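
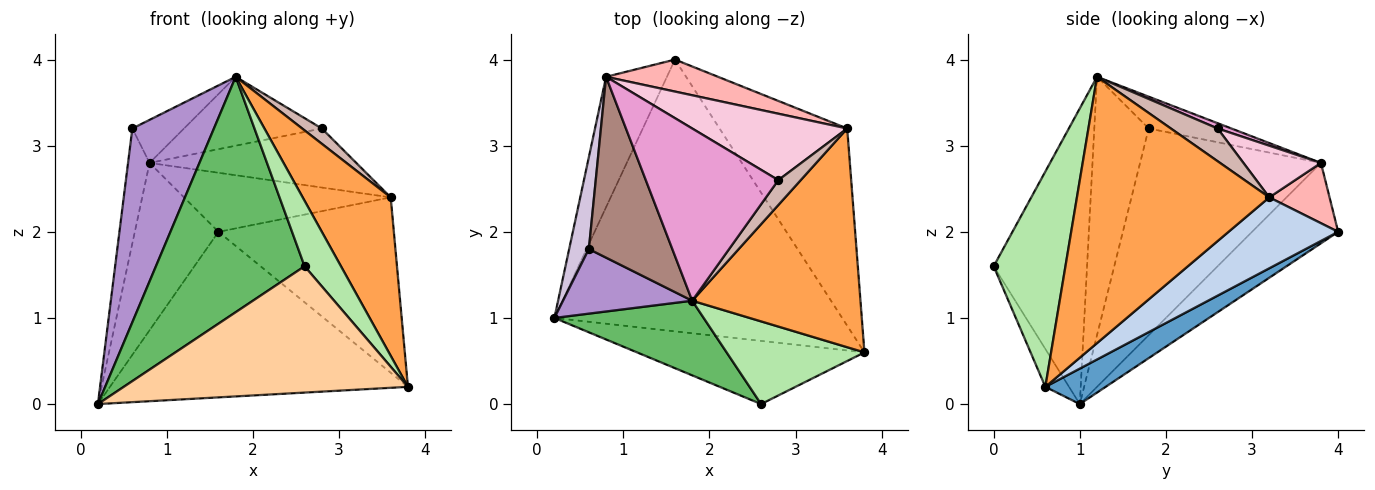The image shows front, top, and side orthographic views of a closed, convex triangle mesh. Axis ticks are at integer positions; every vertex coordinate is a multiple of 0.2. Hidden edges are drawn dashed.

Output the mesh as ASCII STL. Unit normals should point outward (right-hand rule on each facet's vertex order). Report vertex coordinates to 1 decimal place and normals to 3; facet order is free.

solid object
 facet normal 0.105 0.517 -0.849
  outer loop
   vertex 1.6 4.0 2.0
   vertex 3.8 0.6 0.2
   vertex 0.2 1.0 0.0
  endloop
 endfacet
 facet normal 0.383 0.614 -0.690
  outer loop
   vertex 3.6 3.2 2.4
   vertex 3.8 0.6 0.2
   vertex 1.6 4.0 2.0
  endloop
 endfacet
 facet normal 0.788 -0.361 0.498
  outer loop
   vertex 3.6 3.2 2.4
   vertex 1.8 1.2 3.8
   vertex 3.8 0.6 0.2
  endloop
 endfacet
 facet normal -0.074 -0.892 -0.446
  outer loop
   vertex 2.6 0.0 1.6
   vertex 0.2 1.0 0.0
   vertex 3.8 0.6 0.2
  endloop
 endfacet
 facet normal -0.514 -0.818 0.259
  outer loop
   vertex 2.6 0.0 1.6
   vertex 1.8 1.2 3.8
   vertex 0.2 1.0 0.0
  endloop
 endfacet
 facet normal 0.775 -0.393 0.496
  outer loop
   vertex 2.6 0.0 1.6
   vertex 3.8 0.6 0.2
   vertex 1.8 1.2 3.8
  endloop
 endfacet
 facet normal -0.630 0.612 -0.477
  outer loop
   vertex 0.8 3.8 2.8
   vertex 1.6 4.0 2.0
   vertex 0.2 1.0 0.0
  endloop
 endfacet
 facet normal 0.248 0.852 0.461
  outer loop
   vertex 0.8 3.8 2.8
   vertex 3.6 3.2 2.4
   vertex 1.6 4.0 2.0
  endloop
 endfacet
 facet normal -0.535 -0.802 0.267
  outer loop
   vertex 0.6 1.8 3.2
   vertex 0.2 1.0 0.0
   vertex 1.8 1.2 3.8
  endloop
 endfacet
 facet normal -0.989 0.118 0.094
  outer loop
   vertex 0.6 1.8 3.2
   vertex 0.8 3.8 2.8
   vertex 0.2 1.0 0.0
  endloop
 endfacet
 facet normal -0.347 0.217 0.912
  outer loop
   vertex 0.6 1.8 3.2
   vertex 1.8 1.2 3.8
   vertex 0.8 3.8 2.8
  endloop
 endfacet
 facet normal 0.780 -0.328 0.533
  outer loop
   vertex 2.8 2.6 3.2
   vertex 1.8 1.2 3.8
   vertex 3.6 3.2 2.4
  endloop
 endfacet
 facet normal 0.037 0.371 0.928
  outer loop
   vertex 2.8 2.6 3.2
   vertex 0.8 3.8 2.8
   vertex 1.8 1.2 3.8
  endloop
 endfacet
 facet normal 0.242 0.645 0.725
  outer loop
   vertex 2.8 2.6 3.2
   vertex 3.6 3.2 2.4
   vertex 0.8 3.8 2.8
  endloop
 endfacet
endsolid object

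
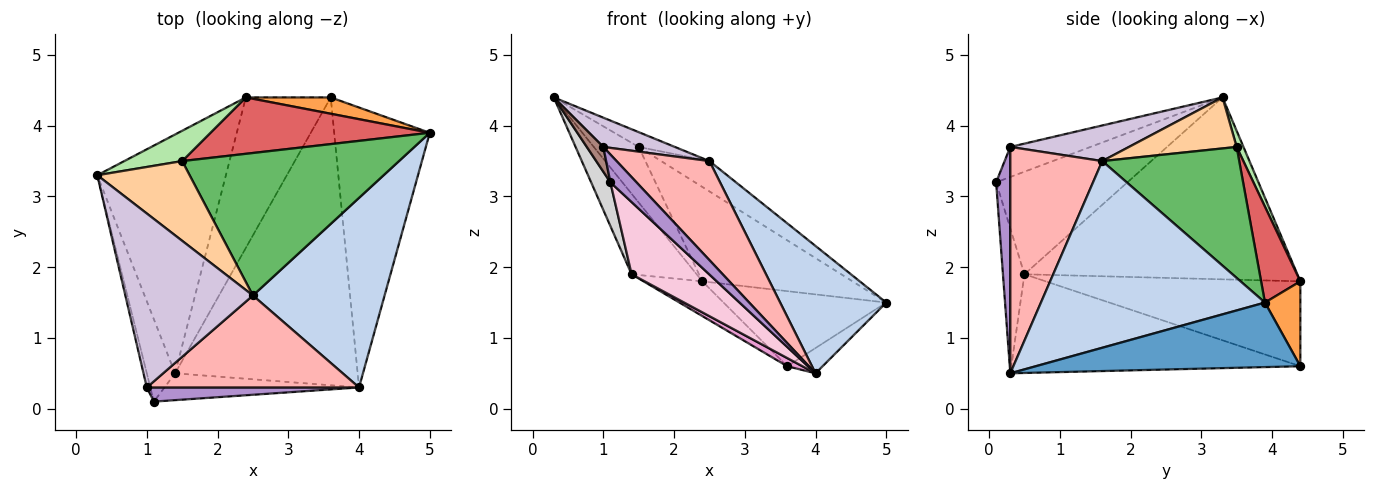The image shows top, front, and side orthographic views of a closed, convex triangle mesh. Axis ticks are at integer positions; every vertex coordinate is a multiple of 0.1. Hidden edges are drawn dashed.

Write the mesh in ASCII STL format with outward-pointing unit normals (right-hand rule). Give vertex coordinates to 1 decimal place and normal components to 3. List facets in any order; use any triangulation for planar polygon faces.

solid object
 facet normal 0.558 0.075 -0.827
  outer loop
   vertex 3.6 4.4 0.6
   vertex 5.0 3.9 1.5
   vertex 4.0 0.3 0.5
  endloop
 endfacet
 facet normal 0.762 -0.361 0.537
  outer loop
   vertex 2.5 1.6 3.5
   vertex 4.0 0.3 0.5
   vertex 5.0 3.9 1.5
  endloop
 endfacet
 facet normal 0.208 0.956 0.208
  outer loop
   vertex 2.4 4.4 1.8
   vertex 5.0 3.9 1.5
   vertex 3.6 4.4 0.6
  endloop
 endfacet
 facet normal 0.477 0.160 0.864
  outer loop
   vertex 1.5 3.5 3.7
   vertex 0.3 3.3 4.4
   vertex 2.5 1.6 3.5
  endloop
 endfacet
 facet normal 0.509 0.179 0.842
  outer loop
   vertex 1.5 3.5 3.7
   vertex 2.5 1.6 3.5
   vertex 5.0 3.9 1.5
  endloop
 endfacet
 facet normal 0.132 0.870 0.475
  outer loop
   vertex 1.5 3.5 3.7
   vertex 2.4 4.4 1.8
   vertex 0.3 3.3 4.4
  endloop
 endfacet
 facet normal 0.219 0.838 0.500
  outer loop
   vertex 1.5 3.5 3.7
   vertex 5.0 3.9 1.5
   vertex 2.4 4.4 1.8
  endloop
 endfacet
 facet normal 0.587 -0.593 0.551
  outer loop
   vertex 1.0 0.3 3.7
   vertex 4.0 0.3 0.5
   vertex 2.5 1.6 3.5
  endloop
 endfacet
 facet normal 0.435 -0.803 0.408
  outer loop
   vertex 1.0 0.3 3.7
   vertex 1.1 0.1 3.2
   vertex 4.0 0.3 0.5
  endloop
 endfacet
 facet normal 0.265 -0.160 0.951
  outer loop
   vertex 1.0 0.3 3.7
   vertex 2.5 1.6 3.5
   vertex 0.3 3.3 4.4
  endloop
 endfacet
 facet normal -0.973 -0.200 -0.114
  outer loop
   vertex 1.0 0.3 3.7
   vertex 0.3 3.3 4.4
   vertex 1.1 0.1 3.2
  endloop
 endfacet
 facet normal -0.698 0.161 -0.698
  outer loop
   vertex 1.4 0.5 1.9
   vertex 2.4 4.4 1.8
   vertex 3.6 4.4 0.6
  endloop
 endfacet
 facet normal -0.475 -0.025 -0.879
  outer loop
   vertex 1.4 0.5 1.9
   vertex 3.6 4.4 0.6
   vertex 4.0 0.3 0.5
  endloop
 endfacet
 facet normal -0.251 -0.907 -0.337
  outer loop
   vertex 1.4 0.5 1.9
   vertex 4.0 0.3 0.5
   vertex 1.1 0.1 3.2
  endloop
 endfacet
 facet normal -0.802 0.191 -0.567
  outer loop
   vertex 1.4 0.5 1.9
   vertex 0.3 3.3 4.4
   vertex 2.4 4.4 1.8
  endloop
 endfacet
 facet normal -0.955 -0.140 -0.263
  outer loop
   vertex 1.4 0.5 1.9
   vertex 1.1 0.1 3.2
   vertex 0.3 3.3 4.4
  endloop
 endfacet
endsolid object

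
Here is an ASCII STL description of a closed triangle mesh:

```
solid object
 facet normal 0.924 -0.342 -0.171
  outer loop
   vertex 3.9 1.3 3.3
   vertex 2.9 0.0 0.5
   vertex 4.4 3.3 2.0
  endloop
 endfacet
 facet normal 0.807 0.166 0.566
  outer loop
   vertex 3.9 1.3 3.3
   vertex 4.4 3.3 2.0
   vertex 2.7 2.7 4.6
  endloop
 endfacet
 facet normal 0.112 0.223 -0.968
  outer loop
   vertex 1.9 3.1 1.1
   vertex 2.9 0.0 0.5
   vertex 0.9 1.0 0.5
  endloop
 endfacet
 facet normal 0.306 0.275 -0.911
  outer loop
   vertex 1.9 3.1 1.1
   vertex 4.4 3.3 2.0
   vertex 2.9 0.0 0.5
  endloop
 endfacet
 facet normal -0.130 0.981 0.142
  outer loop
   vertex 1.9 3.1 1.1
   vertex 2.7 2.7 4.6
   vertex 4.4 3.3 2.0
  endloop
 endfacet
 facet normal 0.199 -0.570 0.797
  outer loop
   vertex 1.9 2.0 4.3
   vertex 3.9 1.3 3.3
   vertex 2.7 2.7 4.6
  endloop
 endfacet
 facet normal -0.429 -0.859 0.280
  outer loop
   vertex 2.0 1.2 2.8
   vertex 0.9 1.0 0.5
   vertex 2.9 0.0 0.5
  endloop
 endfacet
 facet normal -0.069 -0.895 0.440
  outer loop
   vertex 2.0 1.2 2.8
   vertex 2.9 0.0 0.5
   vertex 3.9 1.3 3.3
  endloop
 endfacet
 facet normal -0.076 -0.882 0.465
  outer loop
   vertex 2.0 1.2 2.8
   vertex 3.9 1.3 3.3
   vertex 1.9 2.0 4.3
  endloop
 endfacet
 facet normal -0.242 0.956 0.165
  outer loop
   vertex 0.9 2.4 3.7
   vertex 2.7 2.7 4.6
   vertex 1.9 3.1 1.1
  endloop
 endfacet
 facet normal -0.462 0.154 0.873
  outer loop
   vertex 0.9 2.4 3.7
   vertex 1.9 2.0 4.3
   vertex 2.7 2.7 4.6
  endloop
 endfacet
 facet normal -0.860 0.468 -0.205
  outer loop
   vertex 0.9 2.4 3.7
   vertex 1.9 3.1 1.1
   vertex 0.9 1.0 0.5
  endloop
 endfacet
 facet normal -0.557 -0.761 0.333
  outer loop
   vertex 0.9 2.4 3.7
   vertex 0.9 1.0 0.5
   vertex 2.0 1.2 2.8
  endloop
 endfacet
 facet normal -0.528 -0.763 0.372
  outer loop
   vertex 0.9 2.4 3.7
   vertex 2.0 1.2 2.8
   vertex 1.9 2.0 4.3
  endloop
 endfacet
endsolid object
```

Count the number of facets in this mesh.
14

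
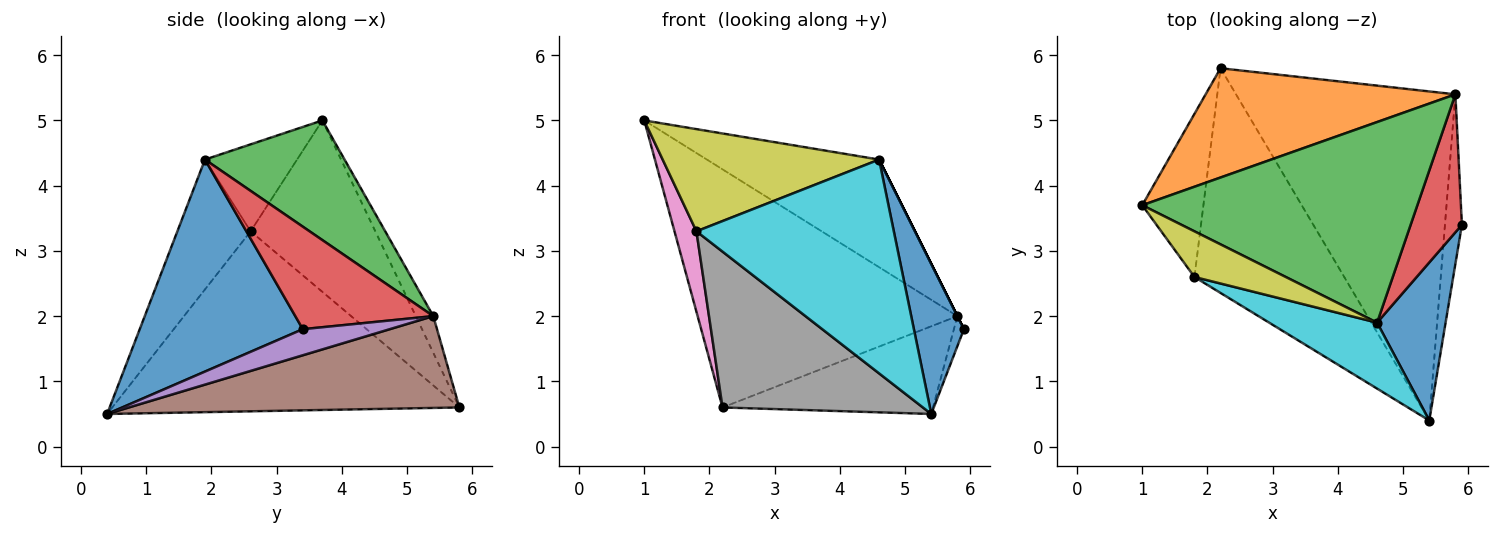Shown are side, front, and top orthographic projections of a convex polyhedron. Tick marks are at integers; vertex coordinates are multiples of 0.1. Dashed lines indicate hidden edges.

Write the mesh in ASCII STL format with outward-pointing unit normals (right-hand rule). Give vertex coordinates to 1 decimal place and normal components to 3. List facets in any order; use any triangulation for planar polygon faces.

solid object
 facet normal 0.913 -0.280 0.295
  outer loop
   vertex 4.6 1.9 4.4
   vertex 5.4 0.4 0.5
   vertex 5.9 3.4 1.8
  endloop
 endfacet
 facet normal -0.061 0.907 0.416
  outer loop
   vertex 5.8 5.4 2.0
   vertex 2.2 5.8 0.6
   vertex 1.0 3.7 5.0
  endloop
 endfacet
 facet normal 0.358 0.442 0.823
  outer loop
   vertex 5.8 5.4 2.0
   vertex 1.0 3.7 5.0
   vertex 4.6 1.9 4.4
  endloop
 endfacet
 facet normal 0.894 0.000 0.447
  outer loop
   vertex 5.8 5.4 2.0
   vertex 4.6 1.9 4.4
   vertex 5.9 3.4 1.8
  endloop
 endfacet
 facet normal 0.835 0.096 -0.542
  outer loop
   vertex 5.8 5.4 2.0
   vertex 5.9 3.4 1.8
   vertex 5.4 0.4 0.5
  endloop
 endfacet
 facet normal 0.375 0.239 -0.896
  outer loop
   vertex 5.8 5.4 2.0
   vertex 5.4 0.4 0.5
   vertex 2.2 5.8 0.6
  endloop
 endfacet
 facet normal -0.929 -0.164 -0.331
  outer loop
   vertex 1.8 2.6 3.3
   vertex 1.0 3.7 5.0
   vertex 2.2 5.8 0.6
  endloop
 endfacet
 facet normal -0.703 -0.406 -0.585
  outer loop
   vertex 1.8 2.6 3.3
   vertex 2.2 5.8 0.6
   vertex 5.4 0.4 0.5
  endloop
 endfacet
 facet normal -0.362 -0.851 0.380
  outer loop
   vertex 1.8 2.6 3.3
   vertex 4.6 1.9 4.4
   vertex 1.0 3.7 5.0
  endloop
 endfacet
 facet normal -0.334 -0.901 0.278
  outer loop
   vertex 1.8 2.6 3.3
   vertex 5.4 0.4 0.5
   vertex 4.6 1.9 4.4
  endloop
 endfacet
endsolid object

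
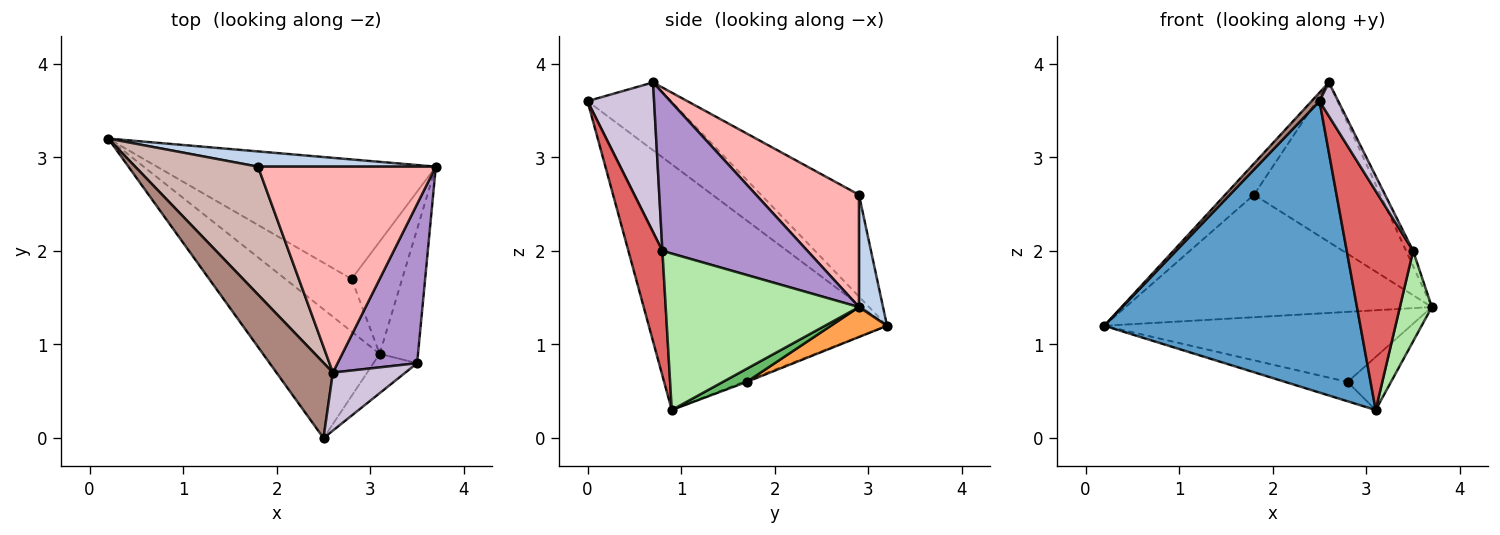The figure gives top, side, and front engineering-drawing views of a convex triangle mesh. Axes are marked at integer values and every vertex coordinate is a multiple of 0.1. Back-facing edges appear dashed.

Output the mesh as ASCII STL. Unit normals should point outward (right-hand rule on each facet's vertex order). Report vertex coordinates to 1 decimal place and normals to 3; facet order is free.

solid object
 facet normal -0.648 -0.697 -0.308
  outer loop
   vertex 3.1 0.9 0.3
   vertex 2.5 0.0 3.6
   vertex 0.2 3.2 1.2
  endloop
 endfacet
 facet normal 0.078 0.989 0.123
  outer loop
   vertex 1.8 2.9 2.6
   vertex 3.7 2.9 1.4
   vertex 0.2 3.2 1.2
  endloop
 endfacet
 facet normal 0.092 0.504 -0.859
  outer loop
   vertex 2.8 1.7 0.6
   vertex 0.2 3.2 1.2
   vertex 3.7 2.9 1.4
  endloop
 endfacet
 facet normal -0.017 0.345 -0.938
  outer loop
   vertex 2.8 1.7 0.6
   vertex 3.1 0.9 0.3
   vertex 0.2 3.2 1.2
  endloop
 endfacet
 facet normal 0.228 0.416 -0.880
  outer loop
   vertex 2.8 1.7 0.6
   vertex 3.7 2.9 1.4
   vertex 3.1 0.9 0.3
  endloop
 endfacet
 facet normal 0.959 -0.158 -0.235
  outer loop
   vertex 3.5 0.8 2.0
   vertex 3.1 0.9 0.3
   vertex 3.7 2.9 1.4
  endloop
 endfacet
 facet normal 0.451 -0.879 -0.158
  outer loop
   vertex 3.5 0.8 2.0
   vertex 2.5 0.0 3.6
   vertex 3.1 0.9 0.3
  endloop
 endfacet
 facet normal 0.447 0.548 0.707
  outer loop
   vertex 2.6 0.7 3.8
   vertex 3.7 2.9 1.4
   vertex 1.8 2.9 2.6
  endloop
 endfacet
 facet normal 0.893 0.043 0.449
  outer loop
   vertex 2.6 0.7 3.8
   vertex 3.5 0.8 2.0
   vertex 3.7 2.9 1.4
  endloop
 endfacet
 facet normal 0.872 -0.245 0.423
  outer loop
   vertex 2.6 0.7 3.8
   vertex 2.5 0.0 3.6
   vertex 3.5 0.8 2.0
  endloop
 endfacet
 facet normal -0.767 -0.073 0.638
  outer loop
   vertex 2.6 0.7 3.8
   vertex 0.2 3.2 1.2
   vertex 2.5 0.0 3.6
  endloop
 endfacet
 facet normal -0.627 0.185 0.757
  outer loop
   vertex 2.6 0.7 3.8
   vertex 1.8 2.9 2.6
   vertex 0.2 3.2 1.2
  endloop
 endfacet
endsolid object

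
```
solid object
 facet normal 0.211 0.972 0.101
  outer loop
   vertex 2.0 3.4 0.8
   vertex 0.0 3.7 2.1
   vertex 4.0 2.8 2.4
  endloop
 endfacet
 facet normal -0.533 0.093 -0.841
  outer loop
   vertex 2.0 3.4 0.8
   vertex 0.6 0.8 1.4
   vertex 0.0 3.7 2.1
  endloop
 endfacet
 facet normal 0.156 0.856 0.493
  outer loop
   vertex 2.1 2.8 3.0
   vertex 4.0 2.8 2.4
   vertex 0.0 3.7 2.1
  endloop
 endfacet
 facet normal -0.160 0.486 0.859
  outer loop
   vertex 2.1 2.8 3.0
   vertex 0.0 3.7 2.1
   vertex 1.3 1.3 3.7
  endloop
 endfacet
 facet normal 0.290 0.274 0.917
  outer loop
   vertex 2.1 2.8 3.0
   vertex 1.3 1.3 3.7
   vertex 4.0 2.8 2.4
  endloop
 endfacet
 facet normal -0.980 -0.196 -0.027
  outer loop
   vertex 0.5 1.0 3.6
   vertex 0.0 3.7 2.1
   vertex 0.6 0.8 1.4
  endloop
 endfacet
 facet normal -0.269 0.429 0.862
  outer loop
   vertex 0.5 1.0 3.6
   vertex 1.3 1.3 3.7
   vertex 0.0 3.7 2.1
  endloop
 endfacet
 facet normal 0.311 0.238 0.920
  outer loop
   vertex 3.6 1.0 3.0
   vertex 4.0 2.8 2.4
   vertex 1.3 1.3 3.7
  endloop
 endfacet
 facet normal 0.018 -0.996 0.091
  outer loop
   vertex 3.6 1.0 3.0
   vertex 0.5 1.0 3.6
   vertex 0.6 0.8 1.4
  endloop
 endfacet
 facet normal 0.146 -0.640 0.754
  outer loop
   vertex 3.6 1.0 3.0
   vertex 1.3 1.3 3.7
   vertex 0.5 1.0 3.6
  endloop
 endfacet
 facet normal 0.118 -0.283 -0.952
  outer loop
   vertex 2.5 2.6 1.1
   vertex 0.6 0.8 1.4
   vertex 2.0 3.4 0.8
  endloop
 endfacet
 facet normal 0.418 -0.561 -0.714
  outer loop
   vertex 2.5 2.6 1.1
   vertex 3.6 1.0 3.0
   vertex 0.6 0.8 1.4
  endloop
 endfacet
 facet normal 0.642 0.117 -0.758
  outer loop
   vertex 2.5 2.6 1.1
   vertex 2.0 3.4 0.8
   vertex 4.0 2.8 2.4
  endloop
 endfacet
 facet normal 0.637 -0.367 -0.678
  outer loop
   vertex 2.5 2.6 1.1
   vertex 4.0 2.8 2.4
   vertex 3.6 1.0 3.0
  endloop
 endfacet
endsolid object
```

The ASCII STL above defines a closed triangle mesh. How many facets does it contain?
14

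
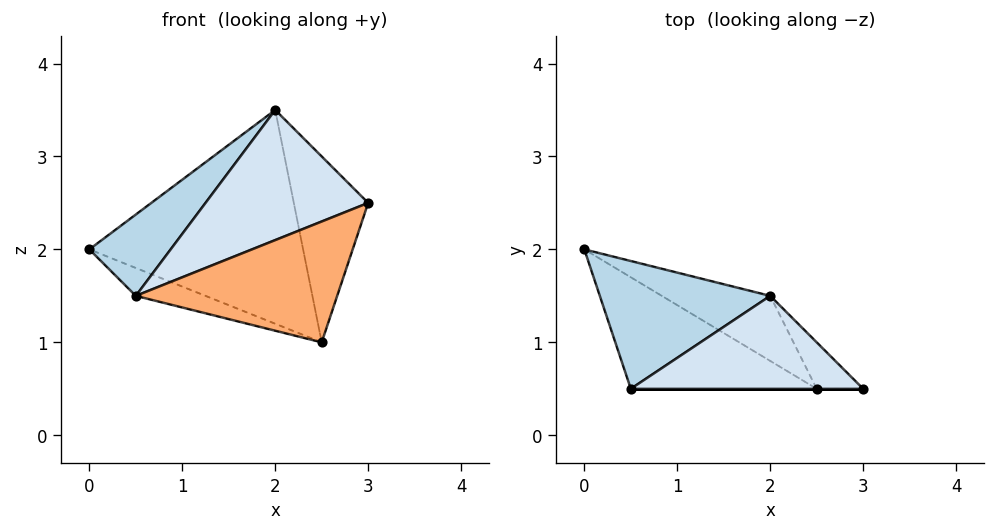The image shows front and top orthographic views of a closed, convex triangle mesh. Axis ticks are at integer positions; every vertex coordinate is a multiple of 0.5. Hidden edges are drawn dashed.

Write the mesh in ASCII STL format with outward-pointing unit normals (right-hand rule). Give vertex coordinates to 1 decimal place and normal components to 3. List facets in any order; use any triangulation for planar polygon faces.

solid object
 facet normal 0.416 0.870 -0.265
  outer loop
   vertex 2.5 0.5 1.0
   vertex 0.0 2.0 2.0
   vertex 2.0 1.5 3.5
  endloop
 endfacet
 facet normal 0.588 0.784 -0.196
  outer loop
   vertex 2.5 0.5 1.0
   vertex 2.0 1.5 3.5
   vertex 3.0 0.5 2.5
  endloop
 endfacet
 facet normal -0.609 -0.426 0.669
  outer loop
   vertex 0.5 0.5 1.5
   vertex 2.0 1.5 3.5
   vertex 0.0 2.0 2.0
  endloop
 endfacet
 facet normal -0.226 -0.793 0.566
  outer loop
   vertex 0.5 0.5 1.5
   vertex 3.0 0.5 2.5
   vertex 2.0 1.5 3.5
  endloop
 endfacet
 facet normal -0.236 0.236 -0.943
  outer loop
   vertex 0.5 0.5 1.5
   vertex 0.0 2.0 2.0
   vertex 2.5 0.5 1.0
  endloop
 endfacet
 facet normal 0.000 -1.000 0.000
  outer loop
   vertex 0.5 0.5 1.5
   vertex 2.5 0.5 1.0
   vertex 3.0 0.5 2.5
  endloop
 endfacet
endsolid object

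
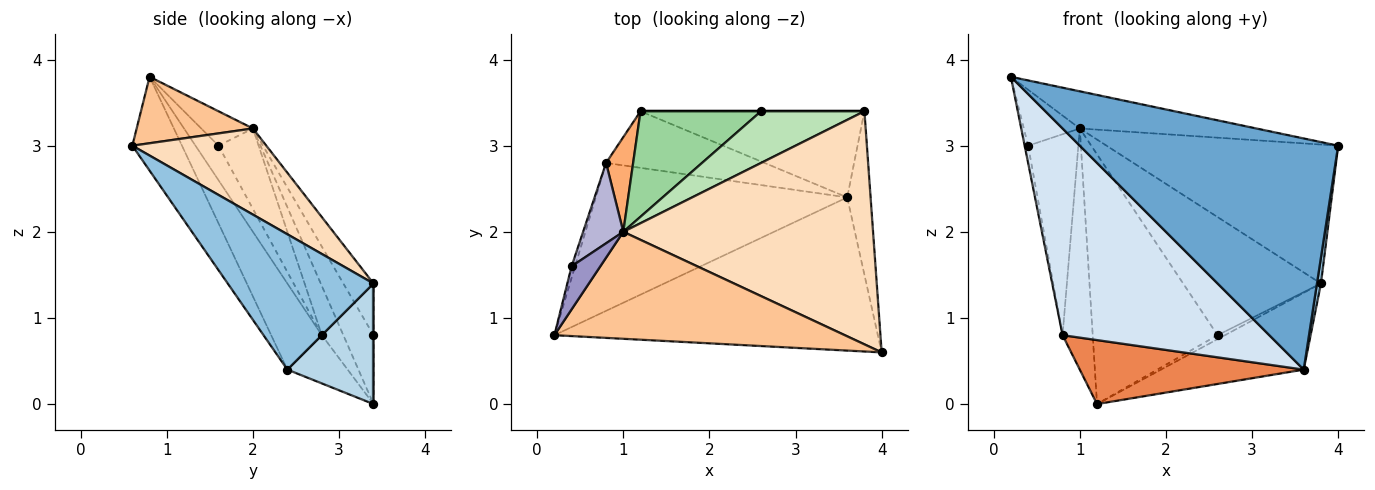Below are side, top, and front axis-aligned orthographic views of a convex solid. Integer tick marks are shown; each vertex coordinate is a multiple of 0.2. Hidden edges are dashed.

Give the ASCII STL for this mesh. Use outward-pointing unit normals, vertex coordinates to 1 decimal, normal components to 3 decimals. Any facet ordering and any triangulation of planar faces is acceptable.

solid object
 facet normal -0.158 -0.823 -0.545
  outer loop
   vertex 3.6 2.4 0.4
   vertex 4.0 0.6 3.0
   vertex 0.2 0.8 3.8
  endloop
 endfacet
 facet normal 0.985 -0.027 -0.170
  outer loop
   vertex 3.8 3.4 1.4
   vertex 4.0 0.6 3.0
   vertex 3.6 2.4 0.4
  endloop
 endfacet
 facet normal 0.373 0.618 -0.692
  outer loop
   vertex 3.8 3.4 1.4
   vertex 3.6 2.4 0.4
   vertex 1.2 3.4 0.0
  endloop
 endfacet
 facet normal -0.195 -0.798 -0.571
  outer loop
   vertex 0.8 2.8 0.8
   vertex 3.6 2.4 0.4
   vertex 0.2 0.8 3.8
  endloop
 endfacet
 facet normal -0.198 -0.734 -0.649
  outer loop
   vertex 0.8 2.8 0.8
   vertex 1.2 3.4 0.0
   vertex 3.6 2.4 0.4
  endloop
 endfacet
 facet normal -0.554 0.775 0.305
  outer loop
   vertex 1.0 2.0 3.2
   vertex 1.2 3.4 0.0
   vertex 0.8 2.8 0.8
  endloop
 endfacet
 facet normal 0.211 0.321 0.923
  outer loop
   vertex 1.0 2.0 3.2
   vertex 0.2 0.8 3.8
   vertex 4.0 0.6 3.0
  endloop
 endfacet
 facet normal 0.284 0.491 0.824
  outer loop
   vertex 1.0 2.0 3.2
   vertex 4.0 0.6 3.0
   vertex 3.8 3.4 1.4
  endloop
 endfacet
 facet normal 0.000 1.000 0.000
  outer loop
   vertex 2.6 3.4 0.8
   vertex 3.8 3.4 1.4
   vertex 1.2 3.4 0.0
  endloop
 endfacet
 facet normal -0.217 0.899 0.380
  outer loop
   vertex 2.6 3.4 0.8
   vertex 1.2 3.4 0.0
   vertex 1.0 2.0 3.2
  endloop
 endfacet
 facet normal -0.197 0.898 0.393
  outer loop
   vertex 2.6 3.4 0.8
   vertex 1.0 2.0 3.2
   vertex 3.8 3.4 1.4
  endloop
 endfacet
 facet normal -0.984 0.148 -0.098
  outer loop
   vertex 0.4 1.6 3.0
   vertex 0.8 2.8 0.8
   vertex 0.2 0.8 3.8
  endloop
 endfacet
 facet normal -0.590 0.640 0.492
  outer loop
   vertex 0.4 1.6 3.0
   vertex 0.2 0.8 3.8
   vertex 1.0 2.0 3.2
  endloop
 endfacet
 facet normal -0.596 0.745 0.298
  outer loop
   vertex 0.4 1.6 3.0
   vertex 1.0 2.0 3.2
   vertex 0.8 2.8 0.8
  endloop
 endfacet
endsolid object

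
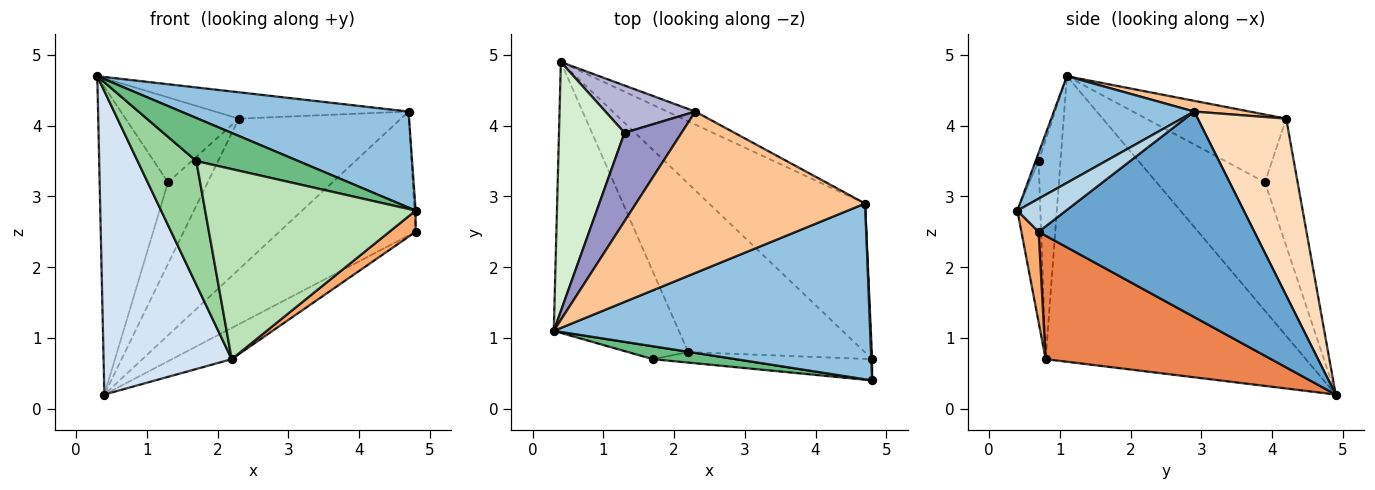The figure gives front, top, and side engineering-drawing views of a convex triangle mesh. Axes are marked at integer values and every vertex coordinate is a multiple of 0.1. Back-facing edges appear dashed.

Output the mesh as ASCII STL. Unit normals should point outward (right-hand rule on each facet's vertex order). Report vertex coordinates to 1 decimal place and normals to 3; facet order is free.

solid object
 facet normal 0.711 0.450 -0.540
  outer loop
   vertex 4.7 2.9 4.2
   vertex 4.8 0.7 2.5
   vertex 0.4 4.9 0.2
  endloop
 endfacet
 facet normal 0.284 -0.460 0.841
  outer loop
   vertex 4.7 2.9 4.2
   vertex 0.3 1.1 4.7
   vertex 4.8 0.4 2.8
  endloop
 endfacet
 facet normal 0.999 0.026 0.026
  outer loop
   vertex 4.7 2.9 4.2
   vertex 4.8 0.4 2.8
   vertex 4.8 0.7 2.5
  endloop
 endfacet
 facet normal -0.835 -0.411 -0.366
  outer loop
   vertex 2.2 0.8 0.7
   vertex 0.3 1.1 4.7
   vertex 0.4 4.9 0.2
  endloop
 endfacet
 facet normal 0.567 0.150 -0.810
  outer loop
   vertex 2.2 0.8 0.7
   vertex 0.4 4.9 0.2
   vertex 4.8 0.7 2.5
  endloop
 endfacet
 facet normal 0.420 -0.642 -0.642
  outer loop
   vertex 2.2 0.8 0.7
   vertex 4.8 0.7 2.5
   vertex 4.8 0.4 2.8
  endloop
 endfacet
 facet normal 0.046 0.161 0.986
  outer loop
   vertex 2.3 4.2 4.1
   vertex 0.3 1.1 4.7
   vertex 4.7 2.9 4.2
  endloop
 endfacet
 facet normal 0.477 0.875 -0.075
  outer loop
   vertex 2.3 4.2 4.1
   vertex 4.7 2.9 4.2
   vertex 0.4 4.9 0.2
  endloop
 endfacet
 facet normal -0.028 -0.958 0.287
  outer loop
   vertex 1.7 0.7 3.5
   vertex 4.8 0.4 2.8
   vertex 0.3 1.1 4.7
  endloop
 endfacet
 facet normal -0.348 -0.933 -0.095
  outer loop
   vertex 1.7 0.7 3.5
   vertex 0.3 1.1 4.7
   vertex 2.2 0.8 0.7
  endloop
 endfacet
 facet normal -0.108 -0.993 -0.055
  outer loop
   vertex 1.7 0.7 3.5
   vertex 2.2 0.8 0.7
   vertex 4.8 0.4 2.8
  endloop
 endfacet
 facet normal -0.777 0.490 0.396
  outer loop
   vertex 1.3 3.9 3.2
   vertex 0.4 4.9 0.2
   vertex 0.3 1.1 4.7
  endloop
 endfacet
 facet normal -0.651 0.526 0.548
  outer loop
   vertex 1.3 3.9 3.2
   vertex 0.3 1.1 4.7
   vertex 2.3 4.2 4.1
  endloop
 endfacet
 facet normal -0.579 0.705 0.409
  outer loop
   vertex 1.3 3.9 3.2
   vertex 2.3 4.2 4.1
   vertex 0.4 4.9 0.2
  endloop
 endfacet
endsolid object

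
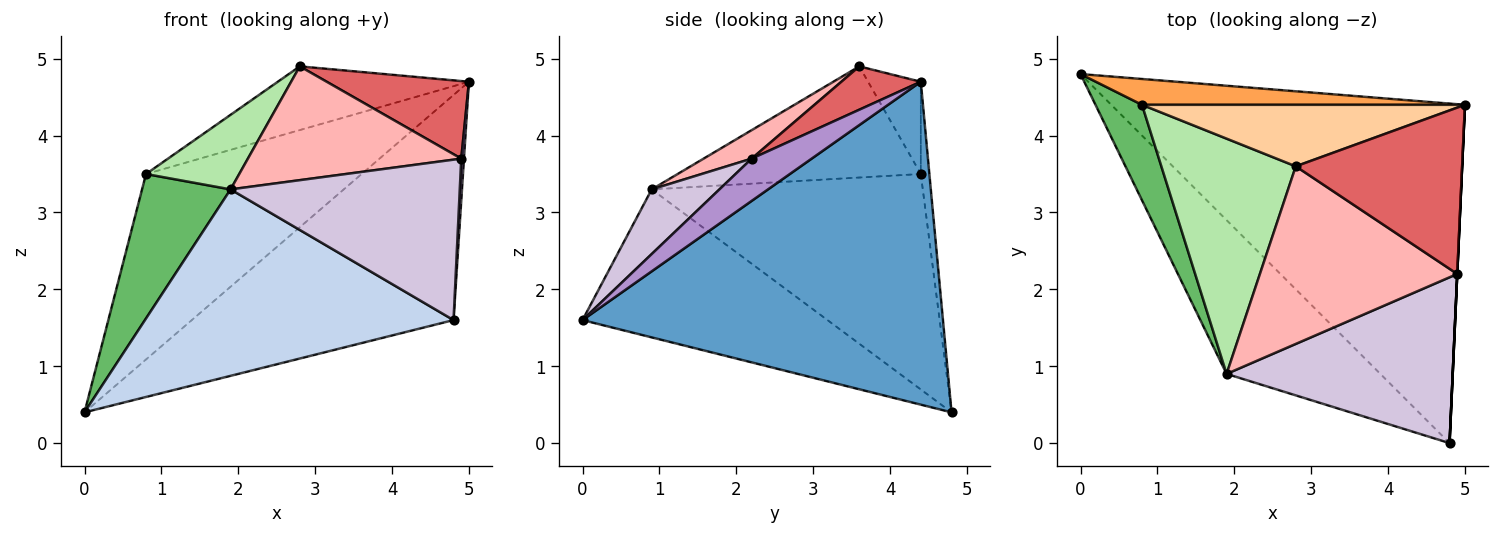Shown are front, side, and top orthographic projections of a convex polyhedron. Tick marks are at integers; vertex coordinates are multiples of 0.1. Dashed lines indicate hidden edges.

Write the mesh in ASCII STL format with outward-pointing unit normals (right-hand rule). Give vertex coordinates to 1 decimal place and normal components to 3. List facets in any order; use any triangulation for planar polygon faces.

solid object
 facet normal 0.606 0.440 -0.663
  outer loop
   vertex 4.8 0.0 1.6
   vertex 0.0 4.8 0.4
   vertex 5.0 4.4 4.7
  endloop
 endfacet
 facet normal -0.522 -0.658 -0.543
  outer loop
   vertex 1.9 0.9 3.3
   vertex 0.0 4.8 0.4
   vertex 4.8 0.0 1.6
  endloop
 endfacet
 facet normal -0.039 0.990 0.138
  outer loop
   vertex 0.8 4.4 3.5
   vertex 5.0 4.4 4.7
   vertex 0.0 4.8 0.4
  endloop
 endfacet
 facet normal -0.195 0.706 0.681
  outer loop
   vertex 0.8 4.4 3.5
   vertex 2.8 3.6 4.9
   vertex 5.0 4.4 4.7
  endloop
 endfacet
 facet normal -0.931 -0.304 0.201
  outer loop
   vertex 0.8 4.4 3.5
   vertex 0.0 4.8 0.4
   vertex 1.9 0.9 3.3
  endloop
 endfacet
 facet normal -0.619 -0.237 0.749
  outer loop
   vertex 0.8 4.4 3.5
   vertex 1.9 0.9 3.3
   vertex 2.8 3.6 4.9
  endloop
 endfacet
 facet normal 0.230 -0.411 0.882
  outer loop
   vertex 4.9 2.2 3.7
   vertex 5.0 4.4 4.7
   vertex 2.8 3.6 4.9
  endloop
 endfacet
 facet normal 0.121 -0.536 0.836
  outer loop
   vertex 4.9 2.2 3.7
   vertex 2.8 3.6 4.9
   vertex 1.9 0.9 3.3
  endloop
 endfacet
 facet normal 0.999 -0.045 0.000
  outer loop
   vertex 4.9 2.2 3.7
   vertex 4.8 0.0 1.6
   vertex 5.0 4.4 4.7
  endloop
 endfacet
 facet normal 0.201 -0.681 0.704
  outer loop
   vertex 4.9 2.2 3.7
   vertex 1.9 0.9 3.3
   vertex 4.8 0.0 1.6
  endloop
 endfacet
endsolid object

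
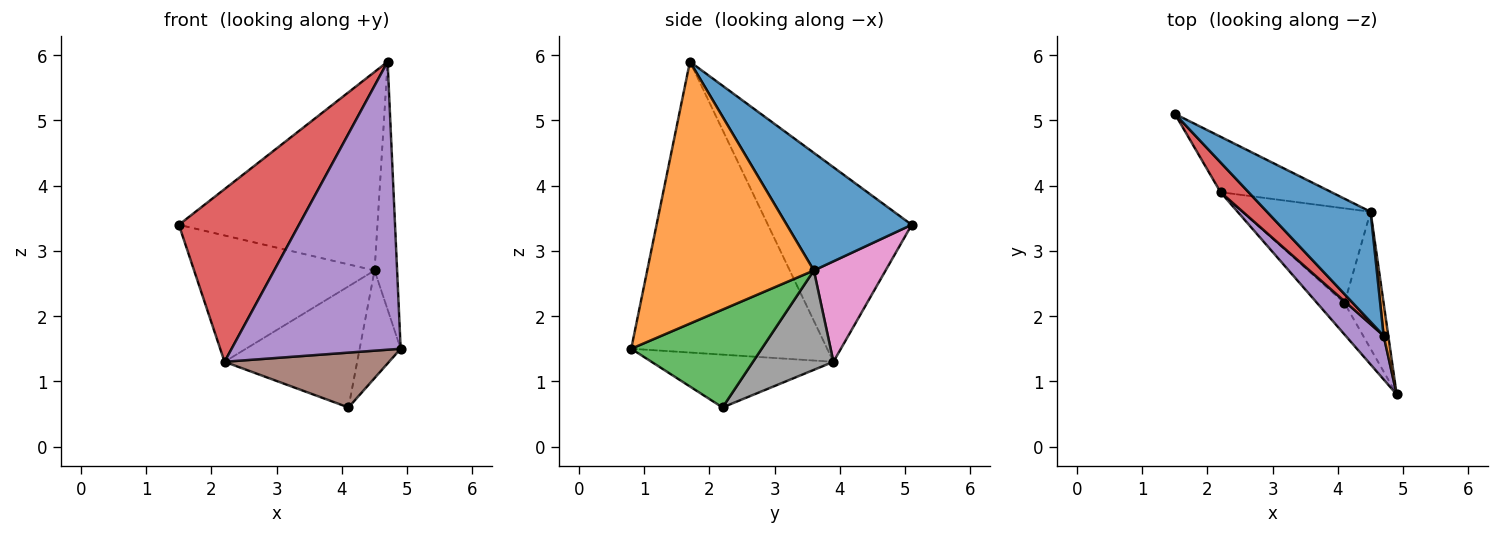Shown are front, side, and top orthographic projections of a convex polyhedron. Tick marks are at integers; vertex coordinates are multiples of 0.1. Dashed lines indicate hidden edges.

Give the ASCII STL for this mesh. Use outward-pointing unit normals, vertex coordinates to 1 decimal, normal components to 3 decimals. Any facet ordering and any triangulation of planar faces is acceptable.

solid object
 facet normal 0.482 0.766 0.425
  outer loop
   vertex 4.5 3.6 2.7
   vertex 1.5 5.1 3.4
   vertex 4.7 1.7 5.9
  endloop
 endfacet
 facet normal 0.991 0.134 0.018
  outer loop
   vertex 4.5 3.6 2.7
   vertex 4.7 1.7 5.9
   vertex 4.9 0.8 1.5
  endloop
 endfacet
 facet normal 0.891 0.280 -0.357
  outer loop
   vertex 4.5 3.6 2.7
   vertex 4.9 0.8 1.5
   vertex 4.1 2.2 0.6
  endloop
 endfacet
 facet normal -0.763 -0.637 0.110
  outer loop
   vertex 2.2 3.9 1.3
   vertex 4.7 1.7 5.9
   vertex 1.5 5.1 3.4
  endloop
 endfacet
 facet normal -0.754 -0.650 0.099
  outer loop
   vertex 2.2 3.9 1.3
   vertex 4.9 0.8 1.5
   vertex 4.7 1.7 5.9
  endloop
 endfacet
 facet normal -0.692 -0.626 -0.359
  outer loop
   vertex 2.2 3.9 1.3
   vertex 4.1 2.2 0.6
   vertex 4.9 0.8 1.5
  endloop
 endfacet
 facet normal 0.342 0.860 -0.378
  outer loop
   vertex 2.2 3.9 1.3
   vertex 1.5 5.1 3.4
   vertex 4.5 3.6 2.7
  endloop
 endfacet
 facet normal 0.431 0.711 -0.556
  outer loop
   vertex 2.2 3.9 1.3
   vertex 4.5 3.6 2.7
   vertex 4.1 2.2 0.6
  endloop
 endfacet
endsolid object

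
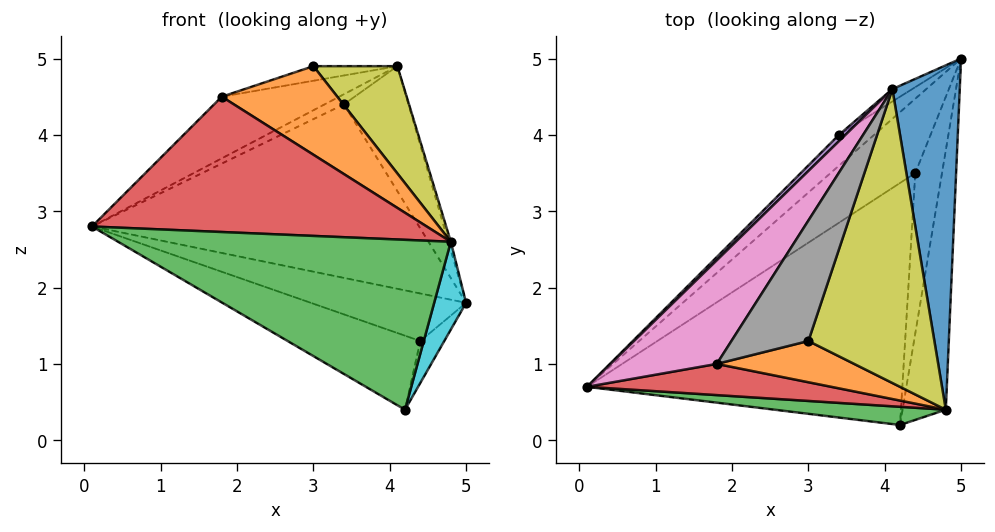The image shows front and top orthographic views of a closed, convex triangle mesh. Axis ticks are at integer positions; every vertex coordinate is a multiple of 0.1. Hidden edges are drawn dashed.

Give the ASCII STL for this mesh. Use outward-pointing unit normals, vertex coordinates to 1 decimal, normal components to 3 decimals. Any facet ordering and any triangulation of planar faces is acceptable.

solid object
 facet normal -0.542 0.453 -0.708
  outer loop
   vertex 4.4 3.5 1.3
   vertex 0.1 0.7 2.8
   vertex 5.0 5.0 1.8
  endloop
 endfacet
 facet normal -0.464 0.259 -0.847
  outer loop
   vertex 4.4 3.5 1.3
   vertex 4.2 0.2 0.4
   vertex 0.1 0.7 2.8
  endloop
 endfacet
 facet normal 0.170 0.250 -0.953
  outer loop
   vertex 4.4 3.5 1.3
   vertex 5.0 5.0 1.8
   vertex 4.2 0.2 0.4
  endloop
 endfacet
 facet normal -0.669 0.732 -0.130
  outer loop
   vertex 3.4 4.0 4.4
   vertex 5.0 5.0 1.8
   vertex 0.1 0.7 2.8
  endloop
 endfacet
 facet normal -0.742 0.570 0.355
  outer loop
   vertex 3.4 4.0 4.4
   vertex 0.1 0.7 2.8
   vertex 4.1 4.6 4.9
  endloop
 endfacet
 facet normal -0.616 0.784 -0.078
  outer loop
   vertex 3.4 4.0 4.4
   vertex 4.1 4.6 4.9
   vertex 5.0 5.0 1.8
  endloop
 endfacet
 facet normal -0.689 0.371 0.623
  outer loop
   vertex 1.8 1.0 4.5
   vertex 4.1 4.6 4.9
   vertex 0.1 0.7 2.8
  endloop
 endfacet
 facet normal -0.340 0.113 0.934
  outer loop
   vertex 1.8 1.0 4.5
   vertex 3.0 1.3 4.9
   vertex 4.1 4.6 4.9
  endloop
 endfacet
 facet normal 0.717 -0.239 0.655
  outer loop
   vertex 4.8 0.4 2.6
   vertex 4.1 4.6 4.9
   vertex 3.0 1.3 4.9
  endloop
 endfacet
 facet normal 0.963 -0.086 -0.255
  outer loop
   vertex 4.8 0.4 2.6
   vertex 4.2 0.2 0.4
   vertex 5.0 5.0 1.8
  endloop
 endfacet
 facet normal 0.960 0.007 0.280
  outer loop
   vertex 4.8 0.4 2.6
   vertex 5.0 5.0 1.8
   vertex 4.1 4.6 4.9
  endloop
 endfacet
 facet normal 0.086 -0.903 0.420
  outer loop
   vertex 4.8 0.4 2.6
   vertex 3.0 1.3 4.9
   vertex 1.8 1.0 4.5
  endloop
 endfacet
 facet normal -0.059 -0.993 0.106
  outer loop
   vertex 4.8 0.4 2.6
   vertex 0.1 0.7 2.8
   vertex 4.2 0.2 0.4
  endloop
 endfacet
 facet normal -0.053 -0.973 0.224
  outer loop
   vertex 4.8 0.4 2.6
   vertex 1.8 1.0 4.5
   vertex 0.1 0.7 2.8
  endloop
 endfacet
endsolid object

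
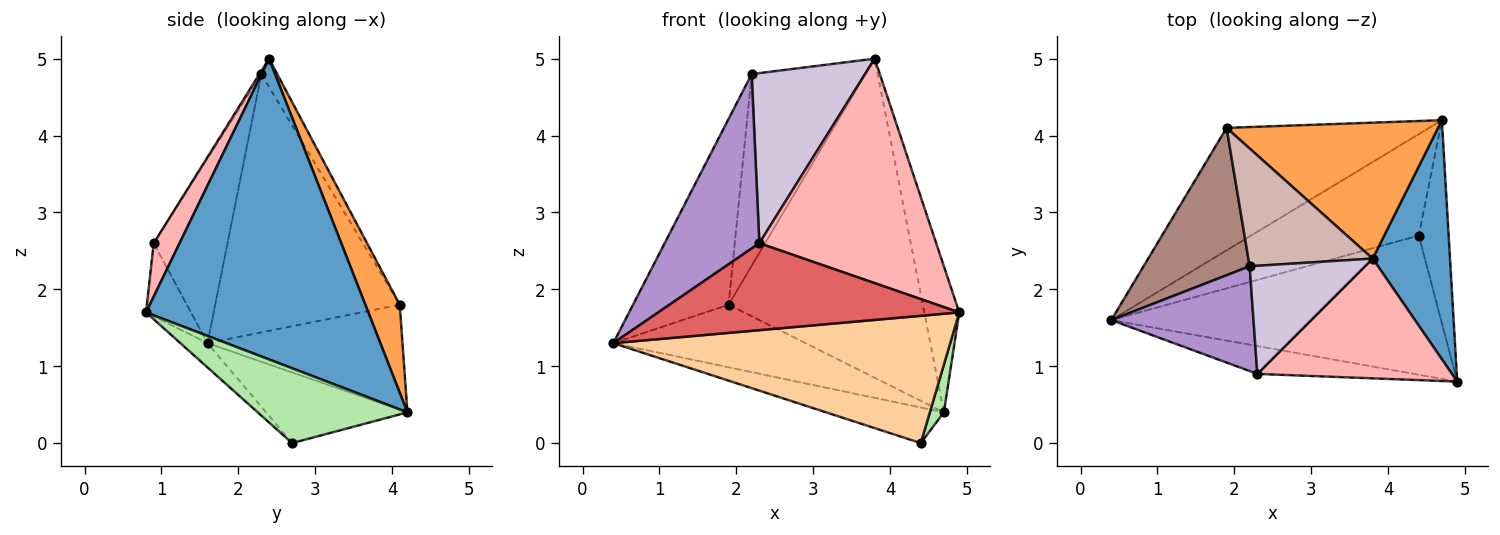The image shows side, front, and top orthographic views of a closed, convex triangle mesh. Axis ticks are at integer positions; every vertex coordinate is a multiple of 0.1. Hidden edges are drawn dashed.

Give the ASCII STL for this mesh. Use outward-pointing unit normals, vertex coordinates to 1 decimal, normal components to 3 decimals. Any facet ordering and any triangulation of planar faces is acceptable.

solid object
 facet normal 0.957 0.150 0.246
  outer loop
   vertex 3.8 2.4 5.0
   vertex 4.9 0.8 1.7
   vertex 4.7 4.2 0.4
  endloop
 endfacet
 facet normal -0.419 0.413 -0.809
  outer loop
   vertex 1.9 4.1 1.8
   vertex 4.7 4.2 0.4
   vertex 0.4 1.6 1.3
  endloop
 endfacet
 facet normal 0.161 0.908 0.387
  outer loop
   vertex 1.9 4.1 1.8
   vertex 3.8 2.4 5.0
   vertex 4.7 4.2 0.4
  endloop
 endfacet
 facet normal -0.054 -0.674 -0.737
  outer loop
   vertex 4.4 2.7 0.0
   vertex 4.9 0.8 1.7
   vertex 0.4 1.6 1.3
  endloop
 endfacet
 facet normal -0.370 0.308 -0.877
  outer loop
   vertex 4.4 2.7 0.0
   vertex 0.4 1.6 1.3
   vertex 4.7 4.2 0.4
  endloop
 endfacet
 facet normal 0.925 -0.087 -0.369
  outer loop
   vertex 4.4 2.7 0.0
   vertex 4.7 4.2 0.4
   vertex 4.9 0.8 1.7
  endloop
 endfacet
 facet normal -0.141 -0.943 -0.302
  outer loop
   vertex 2.3 0.9 2.6
   vertex 0.4 1.6 1.3
   vertex 4.9 0.8 1.7
  endloop
 endfacet
 facet normal 0.128 -0.875 0.467
  outer loop
   vertex 2.3 0.9 2.6
   vertex 4.9 0.8 1.7
   vertex 3.8 2.4 5.0
  endloop
 endfacet
 facet normal -0.556 -0.713 0.428
  outer loop
   vertex 2.2 2.3 4.8
   vertex 0.4 1.6 1.3
   vertex 2.3 0.9 2.6
  endloop
 endfacet
 facet normal -0.014 -0.844 0.536
  outer loop
   vertex 2.2 2.3 4.8
   vertex 2.3 0.9 2.6
   vertex 3.8 2.4 5.0
  endloop
 endfacet
 facet normal -0.834 0.432 0.343
  outer loop
   vertex 2.2 2.3 4.8
   vertex 1.9 4.1 1.8
   vertex 0.4 1.6 1.3
  endloop
 endfacet
 facet normal -0.118 0.846 0.520
  outer loop
   vertex 2.2 2.3 4.8
   vertex 3.8 2.4 5.0
   vertex 1.9 4.1 1.8
  endloop
 endfacet
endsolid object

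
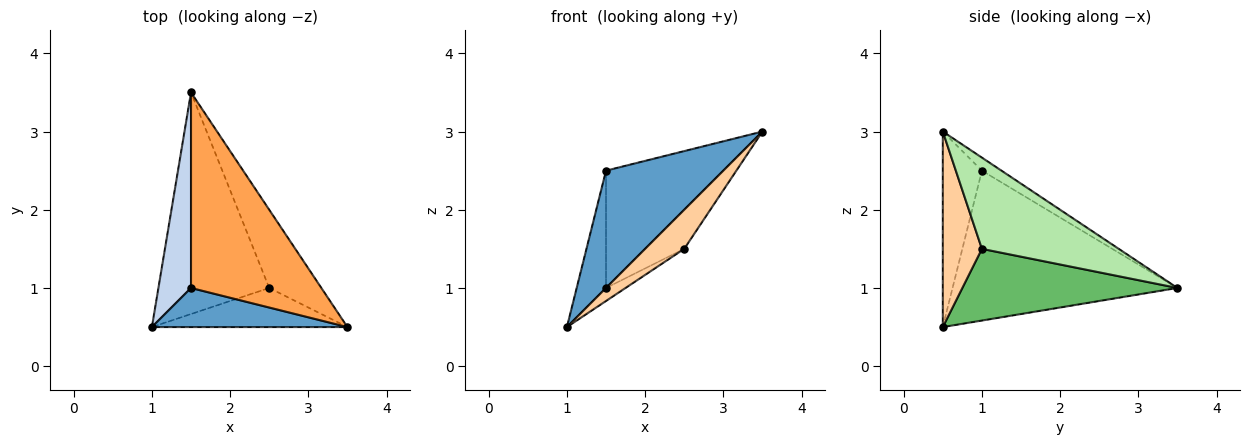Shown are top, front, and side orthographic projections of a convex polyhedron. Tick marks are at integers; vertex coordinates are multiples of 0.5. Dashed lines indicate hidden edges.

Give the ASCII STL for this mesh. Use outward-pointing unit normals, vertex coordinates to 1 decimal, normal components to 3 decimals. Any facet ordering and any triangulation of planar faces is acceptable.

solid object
 facet normal -0.302 -0.905 0.302
  outer loop
   vertex 1.5 1.0 2.5
   vertex 1.0 0.5 0.5
   vertex 3.5 0.5 3.0
  endloop
 endfacet
 facet normal -0.969 0.126 0.211
  outer loop
   vertex 1.5 1.0 2.5
   vertex 1.5 3.5 1.0
   vertex 1.0 0.5 0.5
  endloop
 endfacet
 facet normal -0.085 0.513 0.854
  outer loop
   vertex 1.5 1.0 2.5
   vertex 3.5 0.5 3.0
   vertex 1.5 3.5 1.0
  endloop
 endfacet
 facet normal 0.577 -0.577 -0.577
  outer loop
   vertex 2.5 1.0 1.5
   vertex 3.5 0.5 3.0
   vertex 1.0 0.5 0.5
  endloop
 endfacet
 facet normal 0.543 0.049 -0.839
  outer loop
   vertex 2.5 1.0 1.5
   vertex 1.0 0.5 0.5
   vertex 1.5 3.5 1.0
  endloop
 endfacet
 facet normal 0.843 0.241 -0.482
  outer loop
   vertex 2.5 1.0 1.5
   vertex 1.5 3.5 1.0
   vertex 3.5 0.5 3.0
  endloop
 endfacet
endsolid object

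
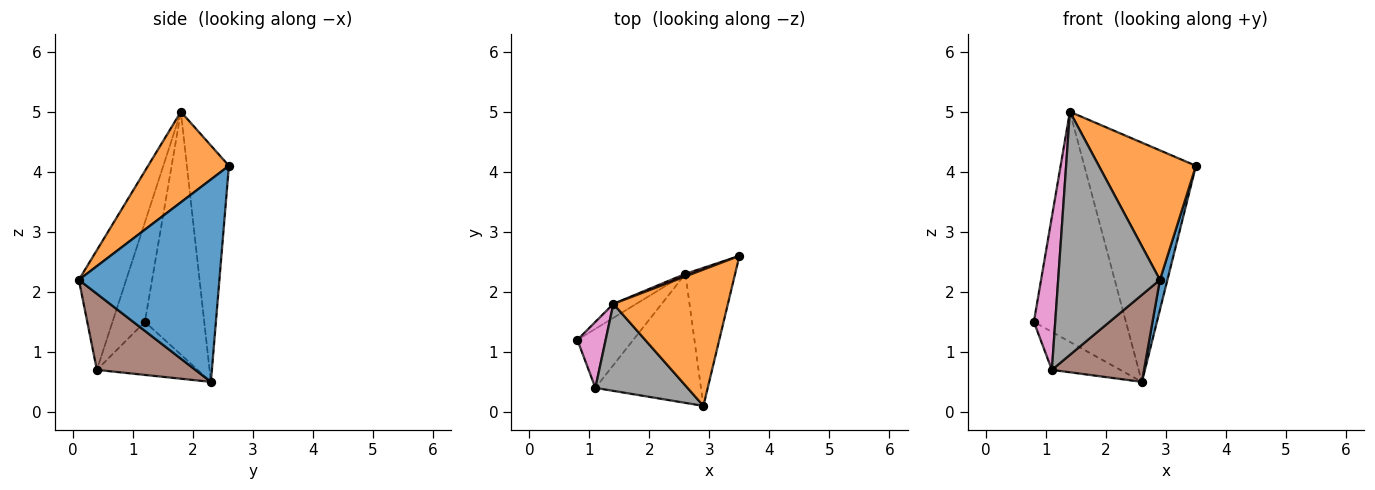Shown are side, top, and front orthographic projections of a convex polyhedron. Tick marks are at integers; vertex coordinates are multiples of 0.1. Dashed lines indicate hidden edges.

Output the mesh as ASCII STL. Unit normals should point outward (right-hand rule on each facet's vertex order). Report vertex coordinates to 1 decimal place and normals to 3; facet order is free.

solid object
 facet normal 0.970 -0.052 -0.238
  outer loop
   vertex 2.6 2.3 0.5
   vertex 3.5 2.6 4.1
   vertex 2.9 0.1 2.2
  endloop
 endfacet
 facet normal 0.497 -0.597 0.629
  outer loop
   vertex 1.4 1.8 5.0
   vertex 2.9 0.1 2.2
   vertex 3.5 2.6 4.1
  endloop
 endfacet
 facet normal -0.541 0.839 -0.051
  outer loop
   vertex 1.4 1.8 5.0
   vertex 2.6 2.3 0.5
   vertex 0.8 1.2 1.5
  endloop
 endfacet
 facet normal -0.352 0.936 0.010
  outer loop
   vertex 1.4 1.8 5.0
   vertex 3.5 2.6 4.1
   vertex 2.6 2.3 0.5
  endloop
 endfacet
 facet normal -0.624 0.423 -0.657
  outer loop
   vertex 1.1 0.4 0.7
   vertex 0.8 1.2 1.5
   vertex 2.6 2.3 0.5
  endloop
 endfacet
 facet normal 0.513 -0.480 -0.712
  outer loop
   vertex 1.1 0.4 0.7
   vertex 2.6 2.3 0.5
   vertex 2.9 0.1 2.2
  endloop
 endfacet
 facet normal -0.812 -0.536 0.231
  outer loop
   vertex 1.1 0.4 0.7
   vertex 1.4 1.8 5.0
   vertex 0.8 1.2 1.5
  endloop
 endfacet
 facet normal -0.401 -0.862 0.309
  outer loop
   vertex 1.1 0.4 0.7
   vertex 2.9 0.1 2.2
   vertex 1.4 1.8 5.0
  endloop
 endfacet
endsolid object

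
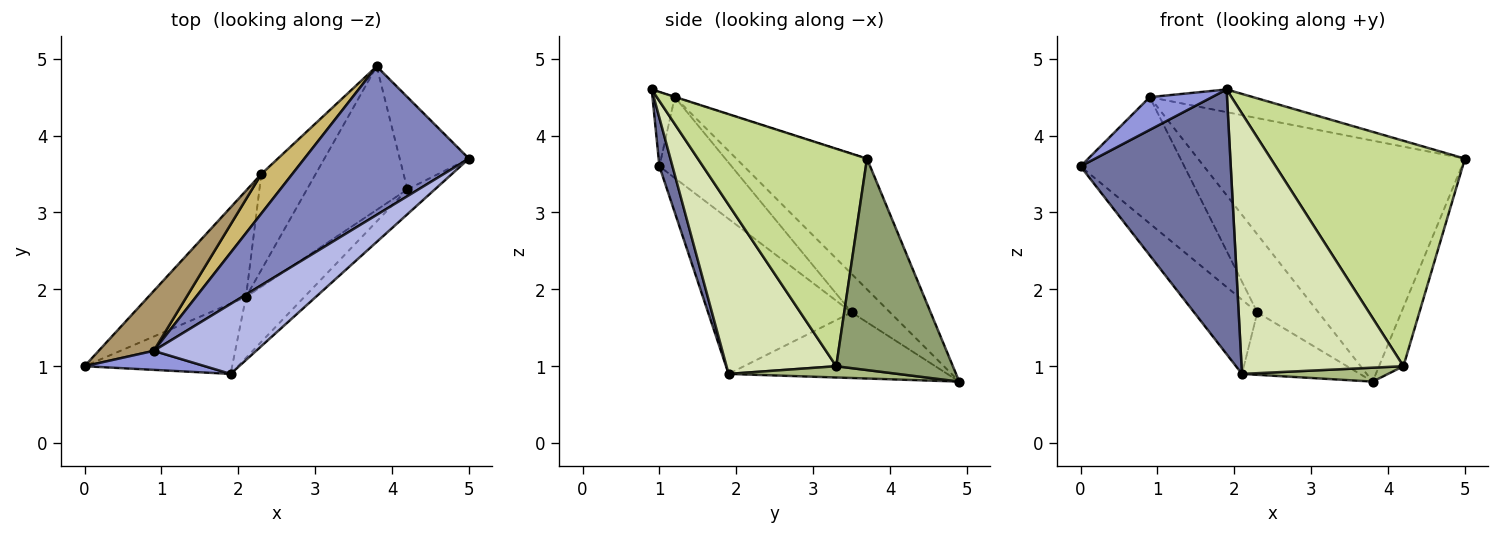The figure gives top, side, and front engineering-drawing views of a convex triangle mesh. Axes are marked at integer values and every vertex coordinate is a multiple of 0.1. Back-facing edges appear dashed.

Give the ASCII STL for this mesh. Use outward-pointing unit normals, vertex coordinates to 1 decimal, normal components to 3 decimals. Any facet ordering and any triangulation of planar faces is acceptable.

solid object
 facet normal 0.084 -0.963 -0.256
  outer loop
   vertex 2.1 1.9 0.9
   vertex 1.9 0.9 4.6
   vertex 0.0 1.0 3.6
  endloop
 endfacet
 facet normal -0.385 0.786 0.484
  outer loop
   vertex 0.9 1.2 4.5
   vertex 5.0 3.7 3.7
   vertex 3.8 4.9 0.8
  endloop
 endfacet
 facet normal -0.296 -0.826 0.479
  outer loop
   vertex 0.9 1.2 4.5
   vertex 0.0 1.0 3.6
   vertex 1.9 0.9 4.6
  endloop
 endfacet
 facet normal -0.003 0.309 0.951
  outer loop
   vertex 0.9 1.2 4.5
   vertex 1.9 0.9 4.6
   vertex 5.0 3.7 3.7
  endloop
 endfacet
 facet normal 0.932 0.195 -0.305
  outer loop
   vertex 4.2 3.3 1.0
   vertex 3.8 4.9 0.8
   vertex 5.0 3.7 3.7
  endloop
 endfacet
 facet normal 0.111 -0.096 -0.989
  outer loop
   vertex 4.2 3.3 1.0
   vertex 2.1 1.9 0.9
   vertex 3.8 4.9 0.8
  endloop
 endfacet
 facet normal 0.655 -0.751 -0.083
  outer loop
   vertex 4.2 3.3 1.0
   vertex 5.0 3.7 3.7
   vertex 1.9 0.9 4.6
  endloop
 endfacet
 facet normal 0.551 -0.813 -0.190
  outer loop
   vertex 4.2 3.3 1.0
   vertex 1.9 0.9 4.6
   vertex 2.1 1.9 0.9
  endloop
 endfacet
 facet normal -0.532 0.765 0.362
  outer loop
   vertex 2.3 3.5 1.7
   vertex 0.0 1.0 3.6
   vertex 0.9 1.2 4.5
  endloop
 endfacet
 facet normal -0.489 0.778 0.394
  outer loop
   vertex 2.3 3.5 1.7
   vertex 0.9 1.2 4.5
   vertex 3.8 4.9 0.8
  endloop
 endfacet
 facet normal -0.793 0.349 -0.500
  outer loop
   vertex 2.3 3.5 1.7
   vertex 2.1 1.9 0.9
   vertex 0.0 1.0 3.6
  endloop
 endfacet
 facet normal -0.711 0.383 -0.589
  outer loop
   vertex 2.3 3.5 1.7
   vertex 3.8 4.9 0.8
   vertex 2.1 1.9 0.9
  endloop
 endfacet
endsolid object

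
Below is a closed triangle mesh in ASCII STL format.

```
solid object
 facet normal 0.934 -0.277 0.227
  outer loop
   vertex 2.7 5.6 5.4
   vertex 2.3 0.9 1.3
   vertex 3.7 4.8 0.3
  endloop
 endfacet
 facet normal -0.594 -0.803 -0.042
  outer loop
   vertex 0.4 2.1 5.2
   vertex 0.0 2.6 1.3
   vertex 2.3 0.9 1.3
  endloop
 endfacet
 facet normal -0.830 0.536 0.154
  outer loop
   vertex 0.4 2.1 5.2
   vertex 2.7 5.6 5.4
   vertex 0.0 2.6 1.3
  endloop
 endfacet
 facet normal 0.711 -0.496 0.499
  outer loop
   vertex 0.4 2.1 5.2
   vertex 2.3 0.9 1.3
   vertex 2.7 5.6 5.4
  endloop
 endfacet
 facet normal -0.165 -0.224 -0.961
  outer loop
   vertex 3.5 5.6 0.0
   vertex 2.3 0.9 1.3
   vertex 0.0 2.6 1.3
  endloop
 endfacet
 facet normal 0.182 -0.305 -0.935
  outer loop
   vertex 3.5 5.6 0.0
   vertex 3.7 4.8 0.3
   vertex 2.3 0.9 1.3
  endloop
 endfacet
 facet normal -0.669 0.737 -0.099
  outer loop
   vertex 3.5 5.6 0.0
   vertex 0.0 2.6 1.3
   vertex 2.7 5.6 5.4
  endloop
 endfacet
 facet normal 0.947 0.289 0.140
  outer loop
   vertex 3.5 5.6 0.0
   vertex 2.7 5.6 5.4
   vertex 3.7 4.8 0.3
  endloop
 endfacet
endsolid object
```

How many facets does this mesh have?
8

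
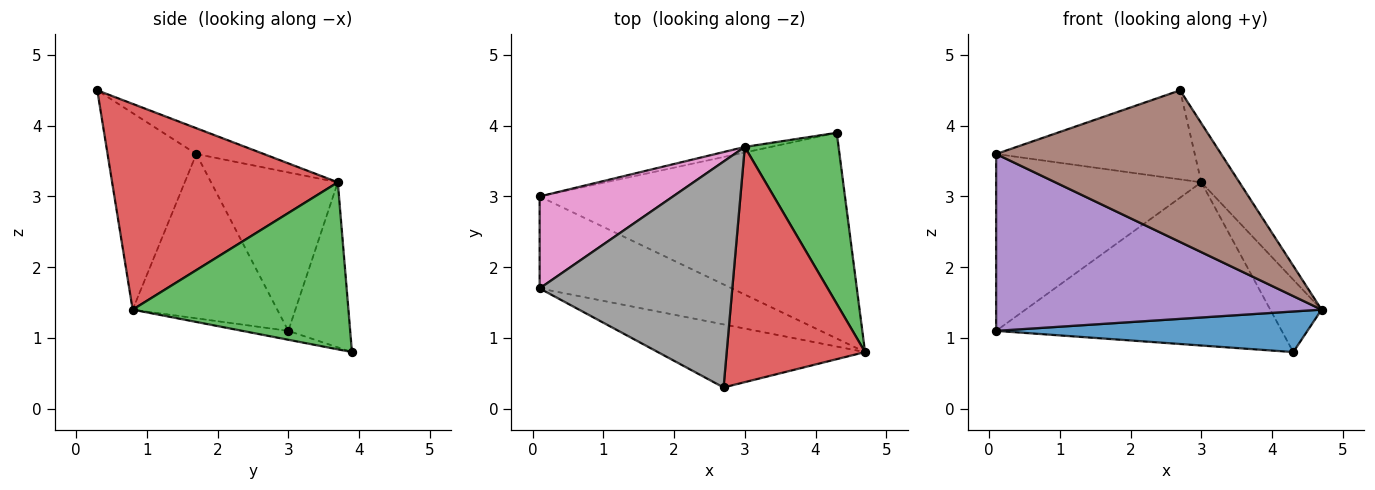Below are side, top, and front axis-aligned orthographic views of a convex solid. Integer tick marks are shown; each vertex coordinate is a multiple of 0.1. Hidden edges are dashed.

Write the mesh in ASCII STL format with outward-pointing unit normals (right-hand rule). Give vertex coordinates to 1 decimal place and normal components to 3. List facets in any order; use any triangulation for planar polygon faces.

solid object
 facet normal -0.029 -0.193 -0.981
  outer loop
   vertex 4.3 3.9 0.8
   vertex 4.7 0.8 1.4
   vertex 0.1 3.0 1.1
  endloop
 endfacet
 facet normal -0.212 0.977 -0.033
  outer loop
   vertex 3.0 3.7 3.2
   vertex 4.3 3.9 0.8
   vertex 0.1 3.0 1.1
  endloop
 endfacet
 facet normal 0.854 0.203 0.479
  outer loop
   vertex 3.0 3.7 3.2
   vertex 4.7 0.8 1.4
   vertex 4.3 3.9 0.8
  endloop
 endfacet
 facet normal 0.822 0.139 0.553
  outer loop
   vertex 3.0 3.7 3.2
   vertex 2.7 0.3 4.5
   vertex 4.7 0.8 1.4
  endloop
 endfacet
 facet normal -0.367 -0.825 -0.429
  outer loop
   vertex 0.1 1.7 3.6
   vertex 0.1 3.0 1.1
   vertex 4.7 0.8 1.4
  endloop
 endfacet
 facet normal -0.342 -0.868 -0.361
  outer loop
   vertex 0.1 1.7 3.6
   vertex 4.7 0.8 1.4
   vertex 2.7 0.3 4.5
  endloop
 endfacet
 facet normal -0.481 0.778 0.405
  outer loop
   vertex 0.1 1.7 3.6
   vertex 3.0 3.7 3.2
   vertex 0.1 3.0 1.1
  endloop
 endfacet
 facet normal -0.124 0.364 0.923
  outer loop
   vertex 0.1 1.7 3.6
   vertex 2.7 0.3 4.5
   vertex 3.0 3.7 3.2
  endloop
 endfacet
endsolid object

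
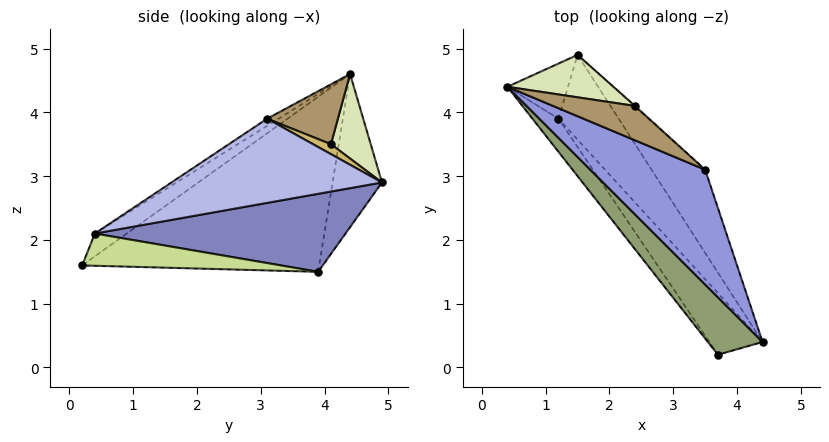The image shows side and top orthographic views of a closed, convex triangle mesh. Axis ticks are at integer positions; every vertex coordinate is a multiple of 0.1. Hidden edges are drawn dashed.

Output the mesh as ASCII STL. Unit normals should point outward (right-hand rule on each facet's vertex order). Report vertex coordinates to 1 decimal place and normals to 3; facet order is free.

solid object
 facet normal -0.728 0.622 -0.288
  outer loop
   vertex 1.2 3.9 1.5
   vertex 0.4 4.4 4.6
   vertex 1.5 4.9 2.9
  endloop
 endfacet
 facet normal 0.673 0.526 -0.520
  outer loop
   vertex 1.2 3.9 1.5
   vertex 1.5 4.9 2.9
   vertex 4.4 0.4 2.1
  endloop
 endfacet
 facet normal -0.051 -0.566 0.823
  outer loop
   vertex 3.5 3.1 3.9
   vertex 0.4 4.4 4.6
   vertex 4.4 0.4 2.1
  endloop
 endfacet
 facet normal 0.711 0.539 -0.452
  outer loop
   vertex 3.5 3.1 3.9
   vertex 4.4 0.4 2.1
   vertex 1.5 4.9 2.9
  endloop
 endfacet
 facet normal -0.277 -0.693 0.665
  outer loop
   vertex 3.7 0.2 1.6
   vertex 4.4 0.4 2.1
   vertex 0.4 4.4 4.6
  endloop
 endfacet
 facet normal -0.821 -0.558 -0.122
  outer loop
   vertex 3.7 0.2 1.6
   vertex 0.4 4.4 4.6
   vertex 1.2 3.9 1.5
  endloop
 endfacet
 facet normal 0.492 0.311 -0.813
  outer loop
   vertex 3.7 0.2 1.6
   vertex 1.2 3.9 1.5
   vertex 4.4 0.4 2.1
  endloop
 endfacet
 facet normal 0.382 0.790 0.480
  outer loop
   vertex 2.4 4.1 3.5
   vertex 1.5 4.9 2.9
   vertex 0.4 4.4 4.6
  endloop
 endfacet
 facet normal 0.423 0.697 0.579
  outer loop
   vertex 2.4 4.1 3.5
   vertex 0.4 4.4 4.6
   vertex 3.5 3.1 3.9
  endloop
 endfacet
 facet normal 0.682 0.730 -0.049
  outer loop
   vertex 2.4 4.1 3.5
   vertex 3.5 3.1 3.9
   vertex 1.5 4.9 2.9
  endloop
 endfacet
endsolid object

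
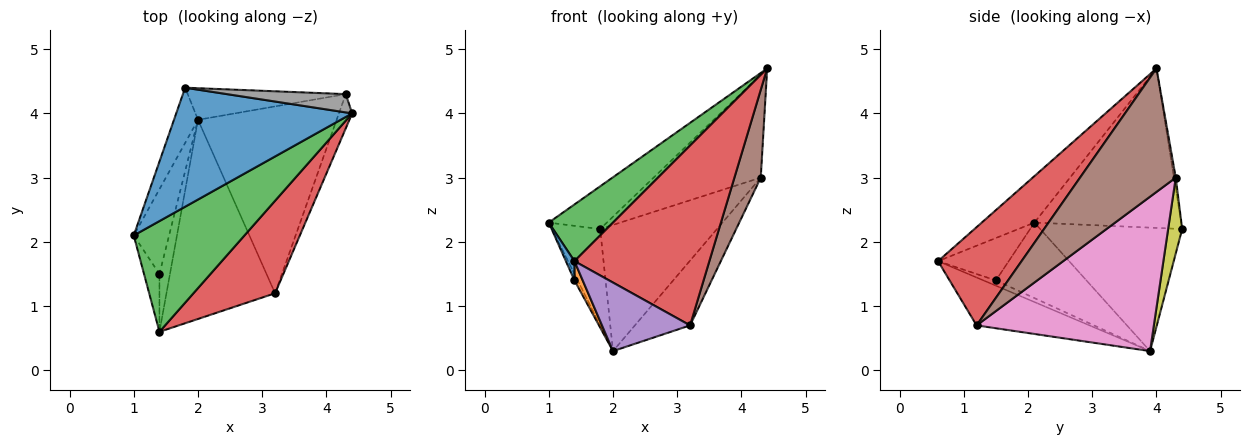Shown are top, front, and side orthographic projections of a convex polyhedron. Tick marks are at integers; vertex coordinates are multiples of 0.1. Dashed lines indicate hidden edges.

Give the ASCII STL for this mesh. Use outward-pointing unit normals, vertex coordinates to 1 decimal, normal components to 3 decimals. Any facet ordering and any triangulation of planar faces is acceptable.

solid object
 facet normal -0.649 0.257 0.716
  outer loop
   vertex 1.8 4.4 2.2
   vertex 1.0 2.1 2.3
   vertex 4.4 4.0 4.7
  endloop
 endfacet
 facet normal -0.931 0.316 -0.181
  outer loop
   vertex 2.0 3.9 0.3
   vertex 1.0 2.1 2.3
   vertex 1.8 4.4 2.2
  endloop
 endfacet
 facet normal -0.350 -0.427 0.834
  outer loop
   vertex 1.4 0.6 1.7
   vertex 4.4 4.0 4.7
   vertex 1.0 2.1 2.3
  endloop
 endfacet
 facet normal 0.482 -0.779 0.401
  outer loop
   vertex 1.4 0.6 1.7
   vertex 3.2 1.2 0.7
   vertex 4.4 4.0 4.7
  endloop
 endfacet
 facet normal -0.385 -0.300 -0.873
  outer loop
   vertex 1.4 0.6 1.7
   vertex 2.0 3.9 0.3
   vertex 3.2 1.2 0.7
  endloop
 endfacet
 facet normal 0.959 -0.264 -0.103
  outer loop
   vertex 4.3 4.3 3.0
   vertex 4.4 4.0 4.7
   vertex 3.2 1.2 0.7
  endloop
 endfacet
 facet normal 0.725 0.226 -0.651
  outer loop
   vertex 4.3 4.3 3.0
   vertex 3.2 1.2 0.7
   vertex 2.0 3.9 0.3
  endloop
 endfacet
 facet normal -0.017 0.984 0.175
  outer loop
   vertex 4.3 4.3 3.0
   vertex 1.8 4.4 2.2
   vertex 4.4 4.0 4.7
  endloop
 endfacet
 facet normal 0.116 0.964 -0.241
  outer loop
   vertex 4.3 4.3 3.0
   vertex 2.0 3.9 0.3
   vertex 1.8 4.4 2.2
  endloop
 endfacet
 facet normal -0.905 0.032 -0.424
  outer loop
   vertex 1.4 1.5 1.4
   vertex 1.0 2.1 2.3
   vertex 2.0 3.9 0.3
  endloop
 endfacet
 facet normal -0.934 -0.113 -0.340
  outer loop
   vertex 1.4 1.5 1.4
   vertex 1.4 0.6 1.7
   vertex 1.0 2.1 2.3
  endloop
 endfacet
 facet normal -0.429 -0.286 -0.857
  outer loop
   vertex 1.4 1.5 1.4
   vertex 2.0 3.9 0.3
   vertex 1.4 0.6 1.7
  endloop
 endfacet
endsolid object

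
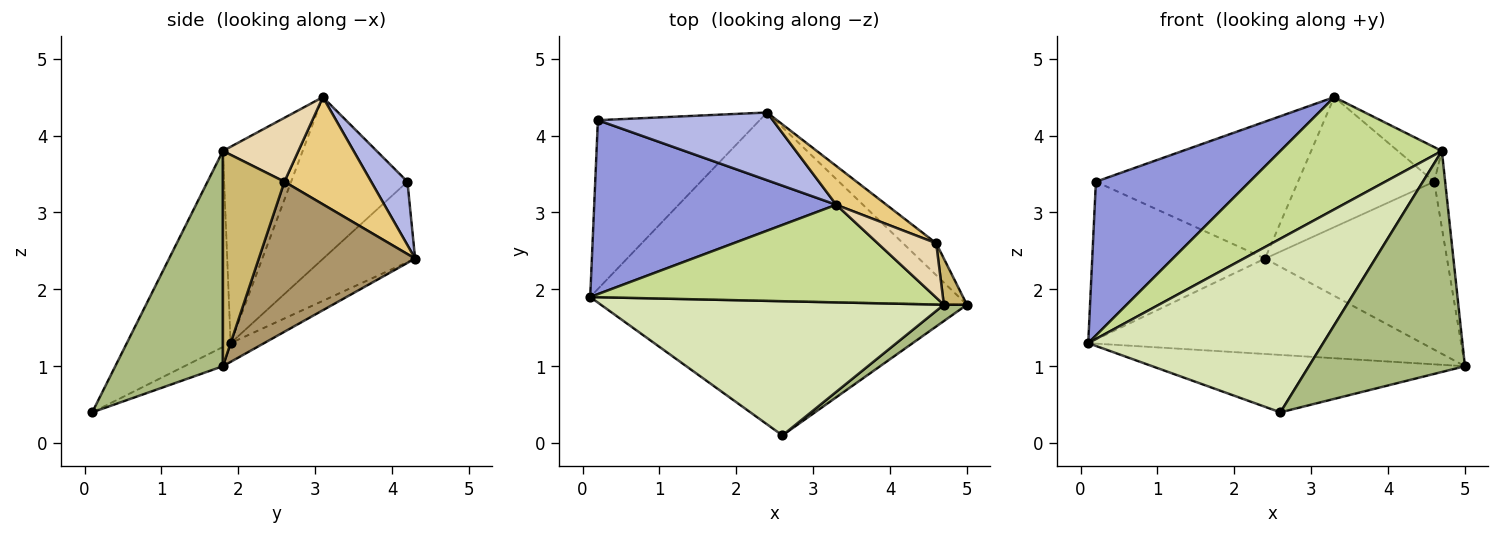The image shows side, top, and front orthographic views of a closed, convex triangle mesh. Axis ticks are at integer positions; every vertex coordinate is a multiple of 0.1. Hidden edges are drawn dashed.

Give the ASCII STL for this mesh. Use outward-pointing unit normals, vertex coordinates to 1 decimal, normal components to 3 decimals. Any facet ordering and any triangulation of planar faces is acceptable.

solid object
 facet normal -0.045 0.452 -0.891
  outer loop
   vertex 2.4 4.3 2.4
   vertex 5.0 1.8 1.0
   vertex 0.1 1.9 1.3
  endloop
 endfacet
 facet normal -0.341 0.642 -0.687
  outer loop
   vertex 0.2 4.2 3.4
   vertex 2.4 4.3 2.4
   vertex 0.1 1.9 1.3
  endloop
 endfacet
 facet normal -0.448 -0.592 0.670
  outer loop
   vertex 0.2 4.2 3.4
   vertex 0.1 1.9 1.3
   vertex 3.3 3.1 4.5
  endloop
 endfacet
 facet normal 0.159 0.885 0.438
  outer loop
   vertex 0.2 4.2 3.4
   vertex 3.3 3.1 4.5
   vertex 2.4 4.3 2.4
  endloop
 endfacet
 facet normal -0.048 0.392 -0.919
  outer loop
   vertex 2.6 0.1 0.4
   vertex 0.1 1.9 1.3
   vertex 5.0 1.8 1.0
  endloop
 endfacet
 facet normal 0.567 -0.822 0.061
  outer loop
   vertex 4.7 1.8 3.8
   vertex 2.6 0.1 0.4
   vertex 5.0 1.8 1.0
  endloop
 endfacet
 facet normal -0.349 -0.707 0.615
  outer loop
   vertex 4.7 1.8 3.8
   vertex 3.3 3.1 4.5
   vertex 0.1 1.9 1.3
  endloop
 endfacet
 facet normal -0.330 -0.747 0.577
  outer loop
   vertex 4.7 1.8 3.8
   vertex 0.1 1.9 1.3
   vertex 2.6 0.1 0.4
  endloop
 endfacet
 facet normal 0.645 0.751 -0.143
  outer loop
   vertex 4.6 2.6 3.4
   vertex 5.0 1.8 1.0
   vertex 2.4 4.3 2.4
  endloop
 endfacet
 facet normal 0.979 0.175 0.105
  outer loop
   vertex 4.6 2.6 3.4
   vertex 4.7 1.8 3.8
   vertex 5.0 1.8 1.0
  endloop
 endfacet
 facet normal 0.521 0.818 0.244
  outer loop
   vertex 4.6 2.6 3.4
   vertex 2.4 4.3 2.4
   vertex 3.3 3.1 4.5
  endloop
 endfacet
 facet normal 0.677 0.395 0.621
  outer loop
   vertex 4.6 2.6 3.4
   vertex 3.3 3.1 4.5
   vertex 4.7 1.8 3.8
  endloop
 endfacet
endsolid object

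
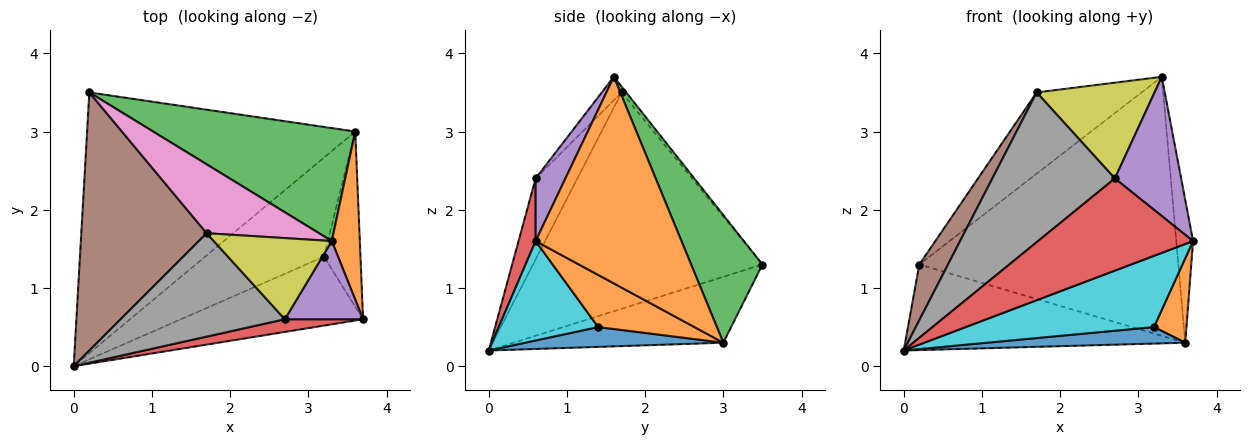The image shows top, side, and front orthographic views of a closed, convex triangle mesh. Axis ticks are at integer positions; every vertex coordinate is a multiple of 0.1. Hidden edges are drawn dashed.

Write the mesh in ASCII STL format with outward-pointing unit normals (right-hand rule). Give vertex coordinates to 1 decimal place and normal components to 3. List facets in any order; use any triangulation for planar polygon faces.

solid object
 facet normal -0.227 0.304 -0.925
  outer loop
   vertex 3.6 3.0 0.3
   vertex 0.0 0.0 0.2
   vertex 0.2 3.5 1.3
  endloop
 endfacet
 facet normal 0.985 0.113 0.134
  outer loop
   vertex 3.6 3.0 0.3
   vertex 3.3 1.6 3.7
   vertex 3.7 0.6 1.6
  endloop
 endfacet
 facet normal 0.245 0.889 0.388
  outer loop
   vertex 3.6 3.0 0.3
   vertex 0.2 3.5 1.3
   vertex 3.3 1.6 3.7
  endloop
 endfacet
 facet normal 0.108 -0.985 0.136
  outer loop
   vertex 2.7 0.6 2.4
   vertex 0.0 0.0 0.2
   vertex 3.7 0.6 1.6
  endloop
 endfacet
 facet normal 0.365 -0.812 0.456
  outer loop
   vertex 2.7 0.6 2.4
   vertex 3.7 0.6 1.6
   vertex 3.3 1.6 3.7
  endloop
 endfacet
 facet normal -0.860 -0.108 0.499
  outer loop
   vertex 1.7 1.7 3.5
   vertex 0.2 3.5 1.3
   vertex 0.0 0.0 0.2
  endloop
 endfacet
 facet normal -0.033 0.762 0.646
  outer loop
   vertex 1.7 1.7 3.5
   vertex 3.3 1.6 3.7
   vertex 0.2 3.5 1.3
  endloop
 endfacet
 facet normal -0.270 -0.792 0.547
  outer loop
   vertex 1.7 1.7 3.5
   vertex 0.0 0.0 0.2
   vertex 2.7 0.6 2.4
  endloop
 endfacet
 facet normal -0.127 -0.757 0.641
  outer loop
   vertex 1.7 1.7 3.5
   vertex 2.7 0.6 2.4
   vertex 3.3 1.6 3.7
  endloop
 endfacet
 facet normal 0.355 -0.672 -0.650
  outer loop
   vertex 3.2 1.4 0.5
   vertex 3.7 0.6 1.6
   vertex 0.0 0.0 0.2
  endloop
 endfacet
 facet normal 0.162 -0.162 -0.973
  outer loop
   vertex 3.2 1.4 0.5
   vertex 0.0 0.0 0.2
   vertex 3.6 3.0 0.3
  endloop
 endfacet
 facet normal 0.790 -0.266 -0.553
  outer loop
   vertex 3.2 1.4 0.5
   vertex 3.6 3.0 0.3
   vertex 3.7 0.6 1.6
  endloop
 endfacet
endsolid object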